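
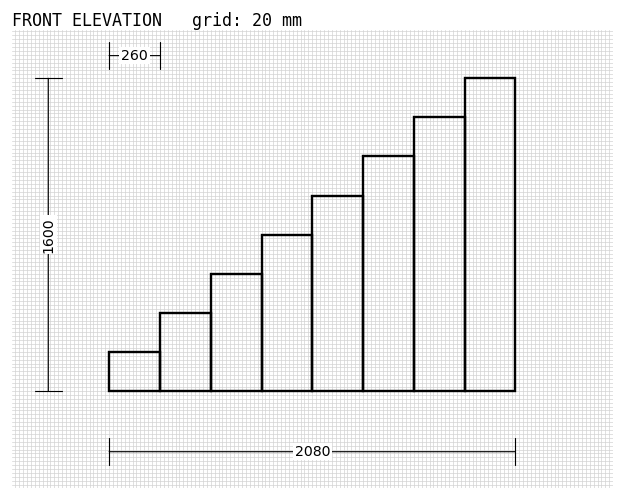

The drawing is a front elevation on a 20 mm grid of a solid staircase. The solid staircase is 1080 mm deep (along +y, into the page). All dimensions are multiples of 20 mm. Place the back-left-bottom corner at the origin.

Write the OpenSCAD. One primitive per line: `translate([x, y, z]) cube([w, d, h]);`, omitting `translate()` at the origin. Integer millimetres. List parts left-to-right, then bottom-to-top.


cube([260, 1080, 200]);
translate([260, 0, 0]) cube([260, 1080, 400]);
translate([520, 0, 0]) cube([260, 1080, 600]);
translate([780, 0, 0]) cube([260, 1080, 800]);
translate([1040, 0, 0]) cube([260, 1080, 1000]);
translate([1300, 0, 0]) cube([260, 1080, 1200]);
translate([1560, 0, 0]) cube([260, 1080, 1400]);
translate([1820, 0, 0]) cube([260, 1080, 1600]);


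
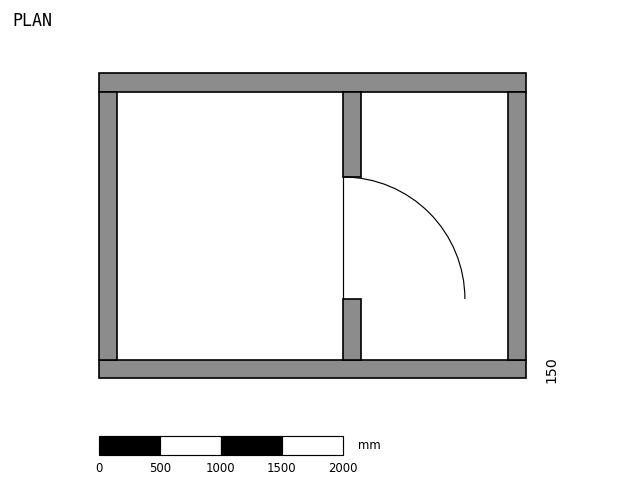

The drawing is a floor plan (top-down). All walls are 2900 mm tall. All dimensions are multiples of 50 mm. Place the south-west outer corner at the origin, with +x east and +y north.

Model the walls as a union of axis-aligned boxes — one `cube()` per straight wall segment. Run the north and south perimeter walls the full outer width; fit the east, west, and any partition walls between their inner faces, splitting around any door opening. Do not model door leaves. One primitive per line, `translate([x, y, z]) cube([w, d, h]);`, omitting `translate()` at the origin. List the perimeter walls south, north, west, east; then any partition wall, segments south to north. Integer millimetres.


cube([3500, 150, 2900]);
translate([0, 2350, 0]) cube([3500, 150, 2900]);
translate([0, 150, 0]) cube([150, 2200, 2900]);
translate([3350, 150, 0]) cube([150, 2200, 2900]);
translate([2000, 150, 0]) cube([150, 500, 2900]);
translate([2000, 1650, 0]) cube([150, 700, 2900]);


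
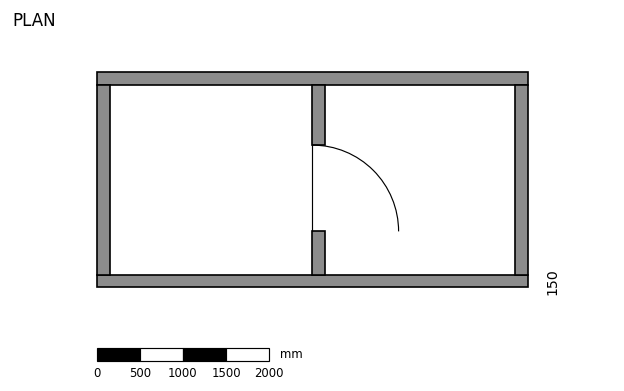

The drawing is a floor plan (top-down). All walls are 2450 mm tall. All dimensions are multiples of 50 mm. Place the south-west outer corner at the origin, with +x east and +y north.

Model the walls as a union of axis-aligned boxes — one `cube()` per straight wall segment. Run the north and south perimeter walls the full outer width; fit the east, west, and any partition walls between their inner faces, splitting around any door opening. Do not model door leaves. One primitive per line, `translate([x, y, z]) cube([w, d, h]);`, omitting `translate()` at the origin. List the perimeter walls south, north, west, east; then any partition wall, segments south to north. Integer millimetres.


cube([5000, 150, 2450]);
translate([0, 2350, 0]) cube([5000, 150, 2450]);
translate([0, 150, 0]) cube([150, 2200, 2450]);
translate([4850, 150, 0]) cube([150, 2200, 2450]);
translate([2500, 150, 0]) cube([150, 500, 2450]);
translate([2500, 1650, 0]) cube([150, 700, 2450]);


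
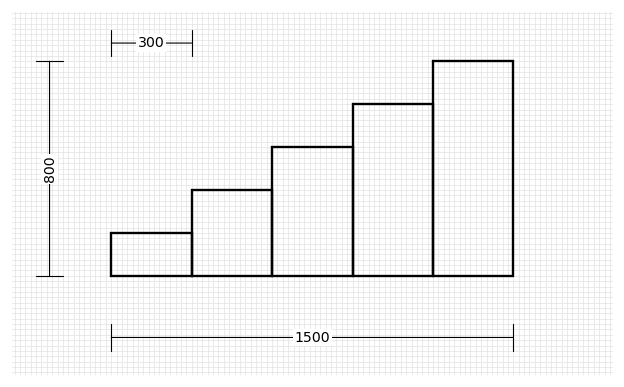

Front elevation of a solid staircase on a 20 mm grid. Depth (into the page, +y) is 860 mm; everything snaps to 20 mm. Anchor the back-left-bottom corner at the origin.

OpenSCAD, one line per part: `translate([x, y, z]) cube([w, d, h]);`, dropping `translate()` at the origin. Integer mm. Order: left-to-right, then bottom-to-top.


cube([300, 860, 160]);
translate([300, 0, 0]) cube([300, 860, 320]);
translate([600, 0, 0]) cube([300, 860, 480]);
translate([900, 0, 0]) cube([300, 860, 640]);
translate([1200, 0, 0]) cube([300, 860, 800]);


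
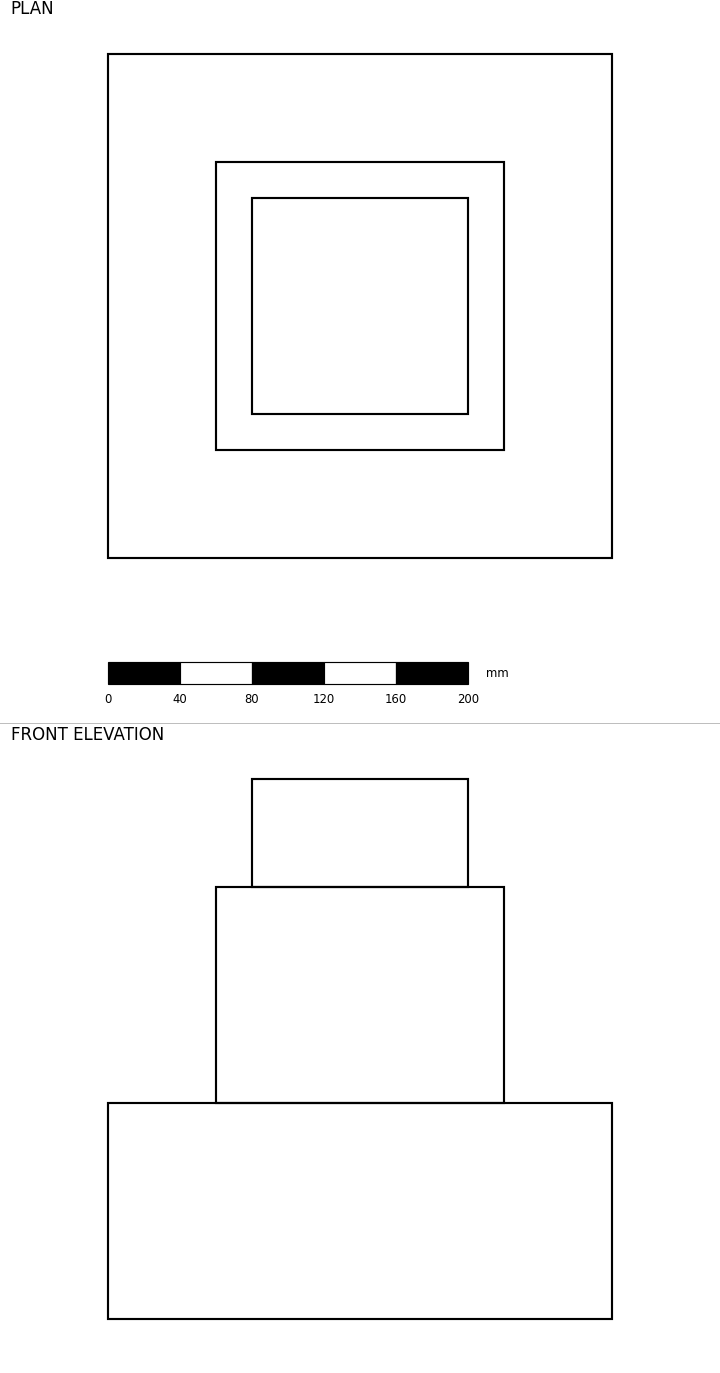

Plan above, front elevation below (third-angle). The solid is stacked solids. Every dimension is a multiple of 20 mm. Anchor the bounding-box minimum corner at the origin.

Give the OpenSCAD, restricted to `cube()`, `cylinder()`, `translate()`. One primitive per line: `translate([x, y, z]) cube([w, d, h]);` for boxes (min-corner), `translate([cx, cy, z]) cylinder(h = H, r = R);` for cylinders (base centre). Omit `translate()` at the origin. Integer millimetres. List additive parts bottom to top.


cube([280, 280, 120]);
translate([60, 60, 120]) cube([160, 160, 120]);
translate([80, 80, 240]) cube([120, 120, 60]);


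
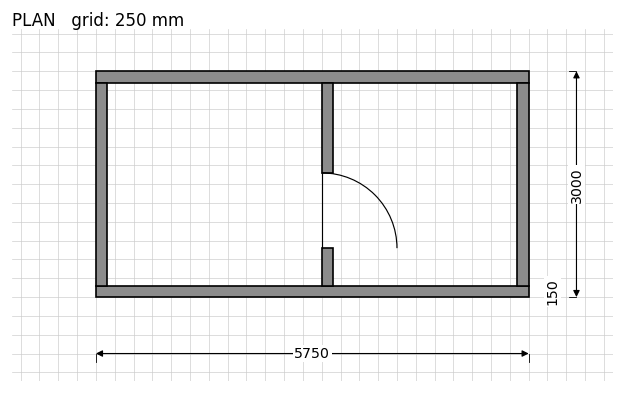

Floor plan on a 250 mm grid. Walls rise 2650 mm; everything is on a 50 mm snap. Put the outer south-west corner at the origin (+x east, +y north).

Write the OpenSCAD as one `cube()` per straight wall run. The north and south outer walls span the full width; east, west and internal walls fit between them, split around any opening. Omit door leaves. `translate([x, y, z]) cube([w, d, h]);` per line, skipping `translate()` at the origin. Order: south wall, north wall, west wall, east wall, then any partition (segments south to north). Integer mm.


cube([5750, 150, 2650]);
translate([0, 2850, 0]) cube([5750, 150, 2650]);
translate([0, 150, 0]) cube([150, 2700, 2650]);
translate([5600, 150, 0]) cube([150, 2700, 2650]);
translate([3000, 150, 0]) cube([150, 500, 2650]);
translate([3000, 1650, 0]) cube([150, 1200, 2650]);


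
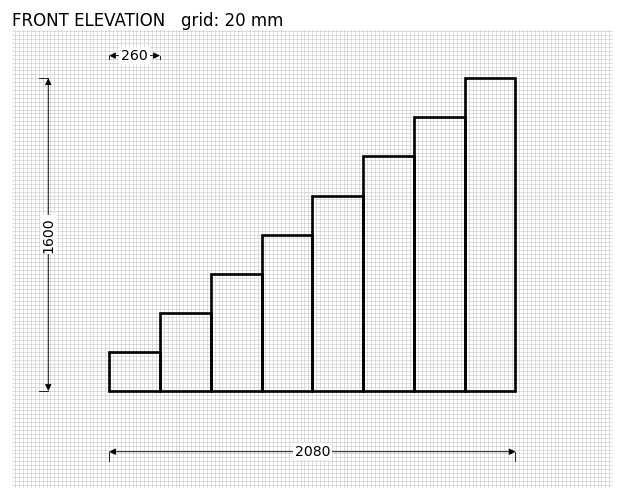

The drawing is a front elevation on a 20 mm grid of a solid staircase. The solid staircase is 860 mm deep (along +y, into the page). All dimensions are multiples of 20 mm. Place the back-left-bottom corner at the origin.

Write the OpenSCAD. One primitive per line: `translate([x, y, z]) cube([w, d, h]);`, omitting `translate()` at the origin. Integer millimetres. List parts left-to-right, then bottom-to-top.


cube([260, 860, 200]);
translate([260, 0, 0]) cube([260, 860, 400]);
translate([520, 0, 0]) cube([260, 860, 600]);
translate([780, 0, 0]) cube([260, 860, 800]);
translate([1040, 0, 0]) cube([260, 860, 1000]);
translate([1300, 0, 0]) cube([260, 860, 1200]);
translate([1560, 0, 0]) cube([260, 860, 1400]);
translate([1820, 0, 0]) cube([260, 860, 1600]);


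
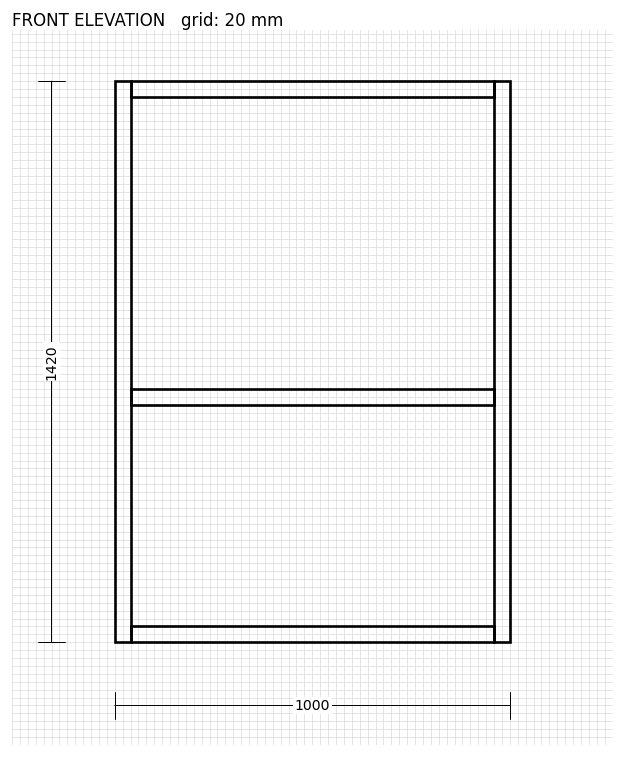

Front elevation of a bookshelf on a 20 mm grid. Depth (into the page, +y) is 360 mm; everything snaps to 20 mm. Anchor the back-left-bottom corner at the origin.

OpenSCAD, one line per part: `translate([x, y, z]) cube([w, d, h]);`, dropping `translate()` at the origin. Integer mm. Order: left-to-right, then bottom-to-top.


cube([40, 360, 1420]);
translate([40, 0, 0]) cube([920, 360, 40]);
translate([40, 0, 600]) cube([920, 360, 40]);
translate([40, 0, 1380]) cube([920, 360, 40]);
translate([960, 0, 0]) cube([40, 360, 1420]);


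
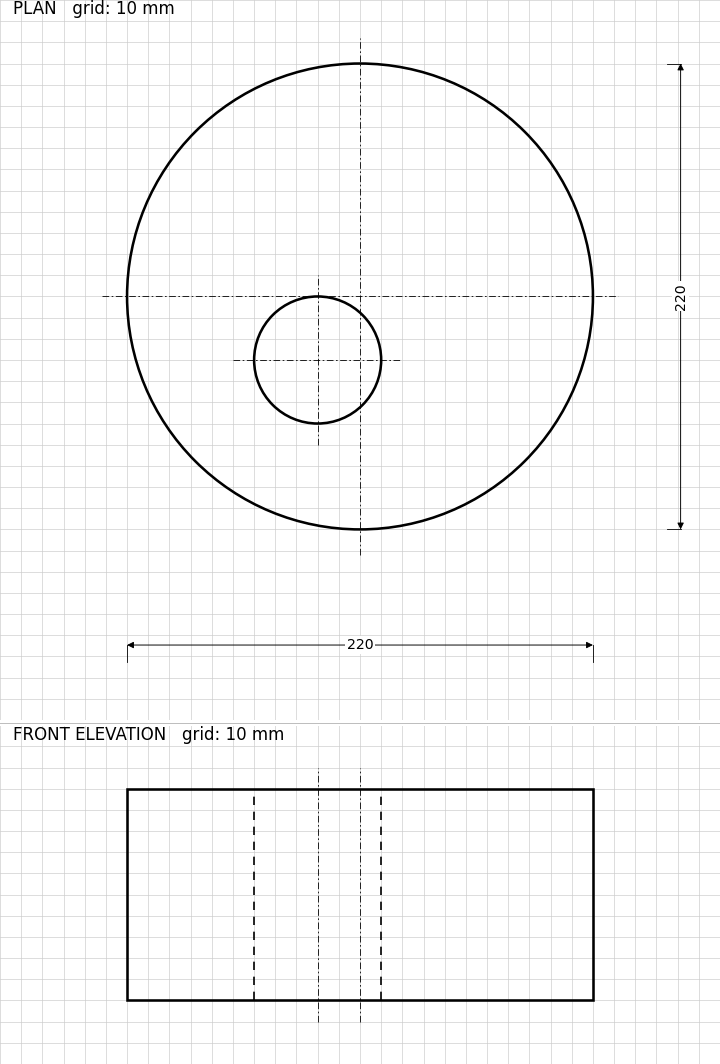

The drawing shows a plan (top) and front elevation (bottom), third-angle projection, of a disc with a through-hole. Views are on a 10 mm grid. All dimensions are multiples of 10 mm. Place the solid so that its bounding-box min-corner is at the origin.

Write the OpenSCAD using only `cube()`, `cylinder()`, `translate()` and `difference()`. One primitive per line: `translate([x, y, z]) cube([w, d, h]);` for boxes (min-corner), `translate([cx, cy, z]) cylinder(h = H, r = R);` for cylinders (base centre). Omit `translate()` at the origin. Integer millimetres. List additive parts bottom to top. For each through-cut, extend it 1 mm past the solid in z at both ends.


difference() {
  translate([110, 110, 0]) cylinder(h = 100, r = 110);
  translate([90, 80, -1]) cylinder(h = 102, r = 30);
}


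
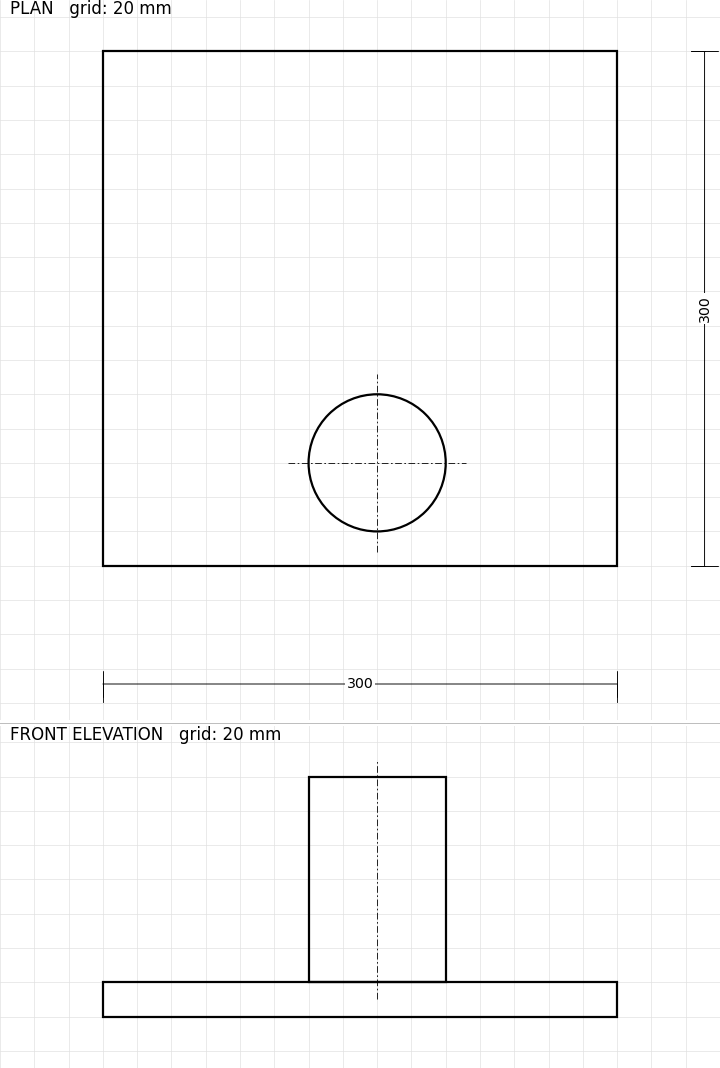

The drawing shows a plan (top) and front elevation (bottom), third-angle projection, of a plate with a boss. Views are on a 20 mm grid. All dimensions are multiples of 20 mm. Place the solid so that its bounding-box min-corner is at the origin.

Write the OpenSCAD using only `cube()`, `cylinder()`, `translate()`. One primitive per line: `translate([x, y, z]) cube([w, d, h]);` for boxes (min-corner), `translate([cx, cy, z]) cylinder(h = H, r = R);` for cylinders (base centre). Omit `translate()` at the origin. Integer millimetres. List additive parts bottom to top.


cube([300, 300, 20]);
translate([160, 60, 20]) cylinder(h = 120, r = 40);


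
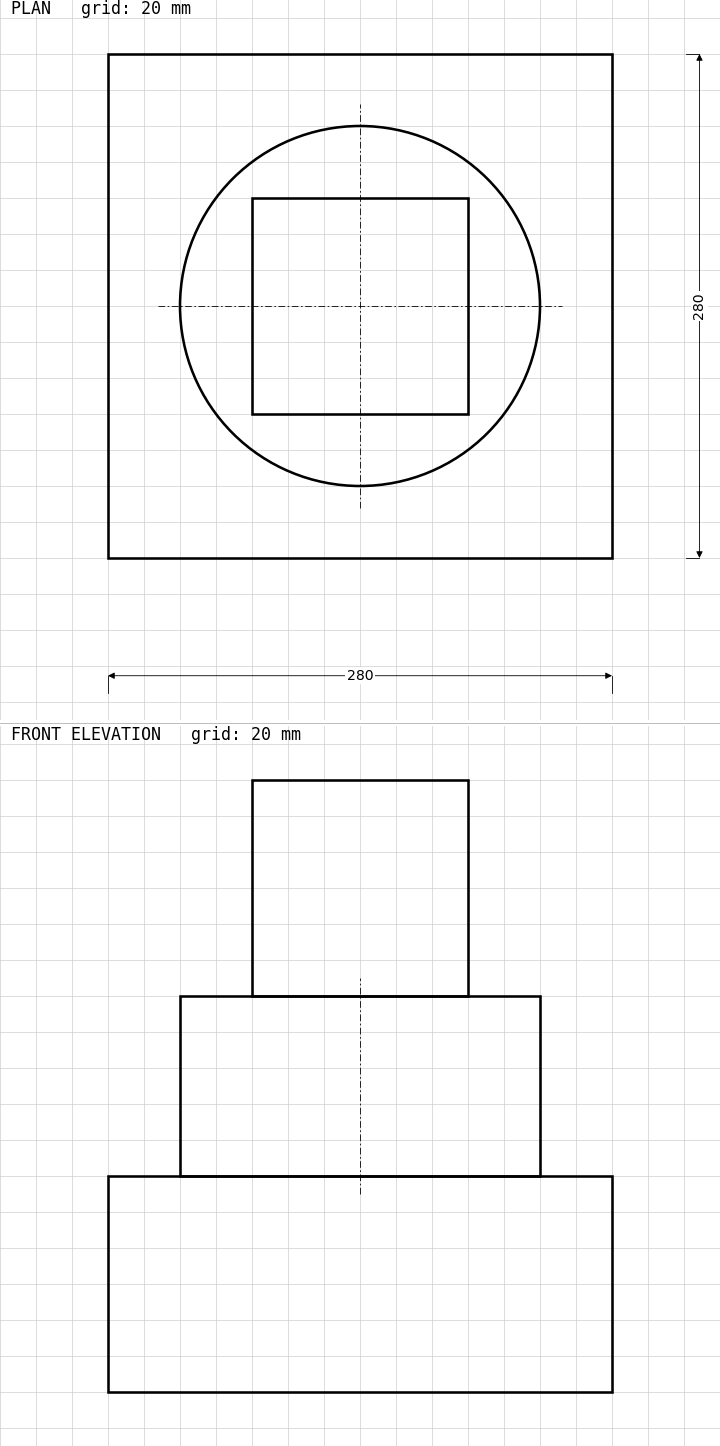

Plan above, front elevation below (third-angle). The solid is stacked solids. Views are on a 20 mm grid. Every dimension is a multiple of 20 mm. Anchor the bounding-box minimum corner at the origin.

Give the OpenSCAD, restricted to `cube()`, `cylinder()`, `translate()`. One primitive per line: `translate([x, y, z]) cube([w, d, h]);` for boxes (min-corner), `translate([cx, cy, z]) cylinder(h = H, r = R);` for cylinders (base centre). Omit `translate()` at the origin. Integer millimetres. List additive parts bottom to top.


cube([280, 280, 120]);
translate([140, 140, 120]) cylinder(h = 100, r = 100);
translate([80, 80, 220]) cube([120, 120, 120]);


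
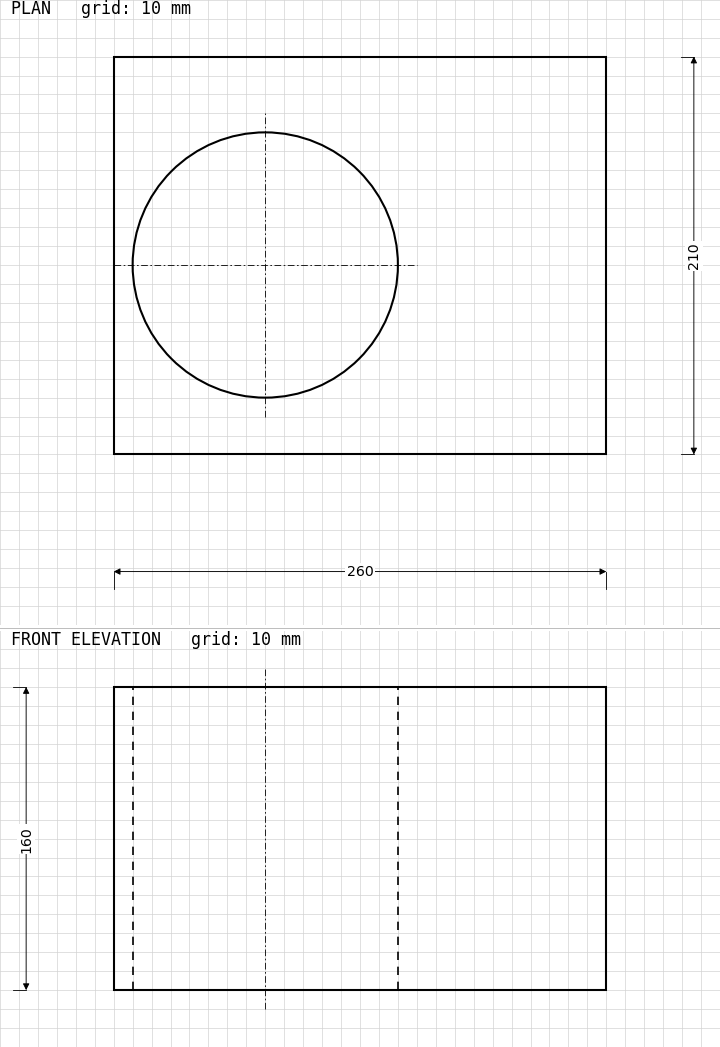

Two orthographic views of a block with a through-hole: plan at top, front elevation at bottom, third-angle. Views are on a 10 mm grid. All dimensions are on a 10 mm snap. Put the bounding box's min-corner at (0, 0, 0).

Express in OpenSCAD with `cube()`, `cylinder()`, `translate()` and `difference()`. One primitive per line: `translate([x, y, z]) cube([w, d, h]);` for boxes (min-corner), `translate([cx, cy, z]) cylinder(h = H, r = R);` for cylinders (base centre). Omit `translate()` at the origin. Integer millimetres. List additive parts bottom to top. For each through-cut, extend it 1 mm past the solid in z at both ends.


difference() {
  cube([260, 210, 160]);
  translate([80, 100, -1]) cylinder(h = 162, r = 70);
}


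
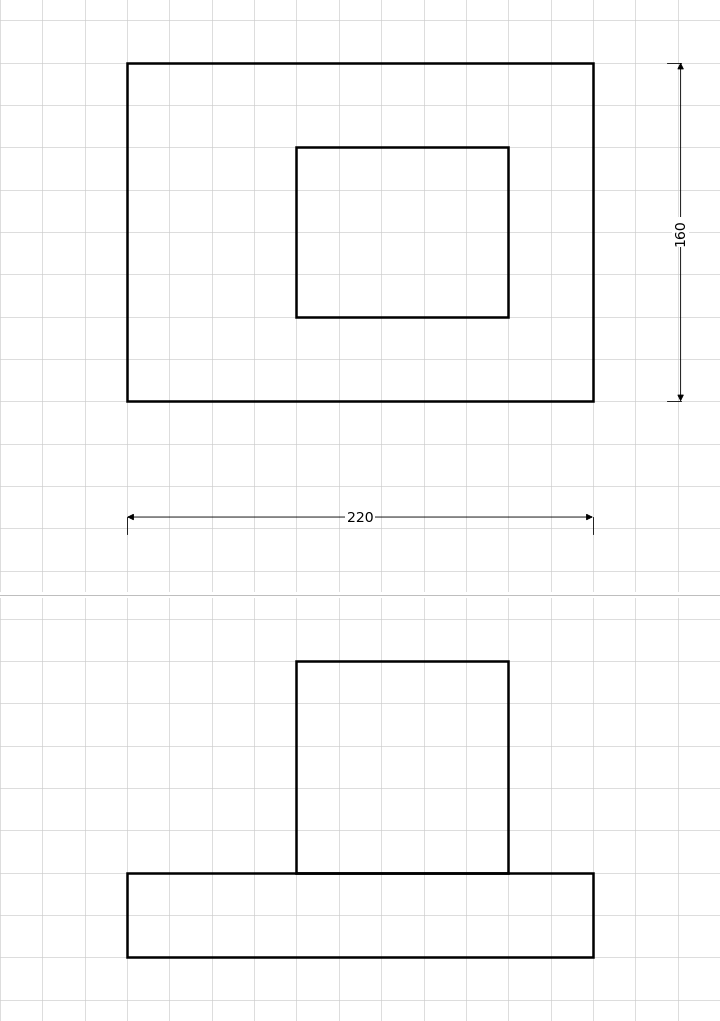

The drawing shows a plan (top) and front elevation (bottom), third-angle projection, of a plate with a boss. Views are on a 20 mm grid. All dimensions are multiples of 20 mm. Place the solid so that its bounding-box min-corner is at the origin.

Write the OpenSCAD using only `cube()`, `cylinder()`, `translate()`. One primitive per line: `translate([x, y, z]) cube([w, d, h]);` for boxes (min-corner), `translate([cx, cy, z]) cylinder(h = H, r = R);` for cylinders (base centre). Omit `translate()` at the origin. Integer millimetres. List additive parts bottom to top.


cube([220, 160, 40]);
translate([80, 40, 40]) cube([100, 80, 100]);


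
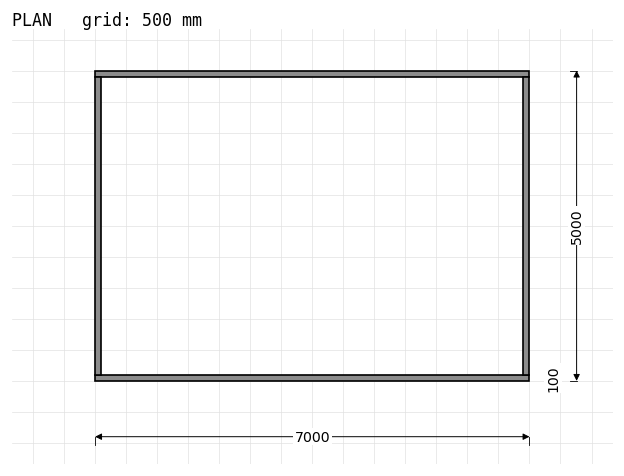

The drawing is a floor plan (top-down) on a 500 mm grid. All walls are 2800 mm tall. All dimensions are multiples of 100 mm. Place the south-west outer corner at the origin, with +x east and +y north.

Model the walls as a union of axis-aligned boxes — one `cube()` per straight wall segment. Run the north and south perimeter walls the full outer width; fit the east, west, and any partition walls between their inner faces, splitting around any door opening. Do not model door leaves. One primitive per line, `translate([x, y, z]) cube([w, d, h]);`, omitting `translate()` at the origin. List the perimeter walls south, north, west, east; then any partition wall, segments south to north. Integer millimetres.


cube([7000, 100, 2800]);
translate([0, 4900, 0]) cube([7000, 100, 2800]);
translate([0, 100, 0]) cube([100, 4800, 2800]);
translate([6900, 100, 0]) cube([100, 4800, 2800]);


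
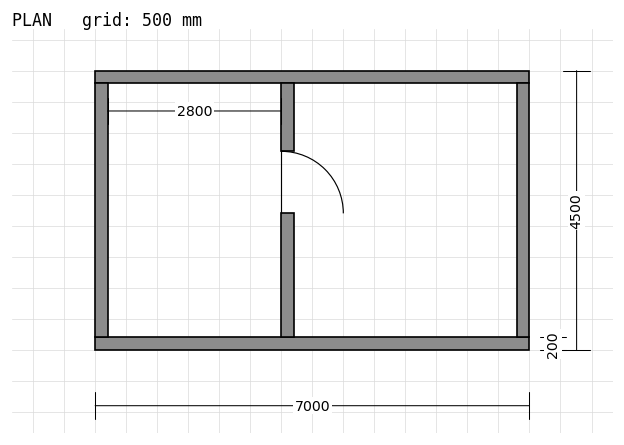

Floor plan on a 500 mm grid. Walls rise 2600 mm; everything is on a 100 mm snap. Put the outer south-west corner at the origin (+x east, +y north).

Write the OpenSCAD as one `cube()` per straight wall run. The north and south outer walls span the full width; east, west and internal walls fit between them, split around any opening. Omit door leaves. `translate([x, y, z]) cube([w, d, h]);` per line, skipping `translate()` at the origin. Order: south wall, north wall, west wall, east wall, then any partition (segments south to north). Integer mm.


cube([7000, 200, 2600]);
translate([0, 4300, 0]) cube([7000, 200, 2600]);
translate([0, 200, 0]) cube([200, 4100, 2600]);
translate([6800, 200, 0]) cube([200, 4100, 2600]);
translate([3000, 200, 0]) cube([200, 2000, 2600]);
translate([3000, 3200, 0]) cube([200, 1100, 2600]);


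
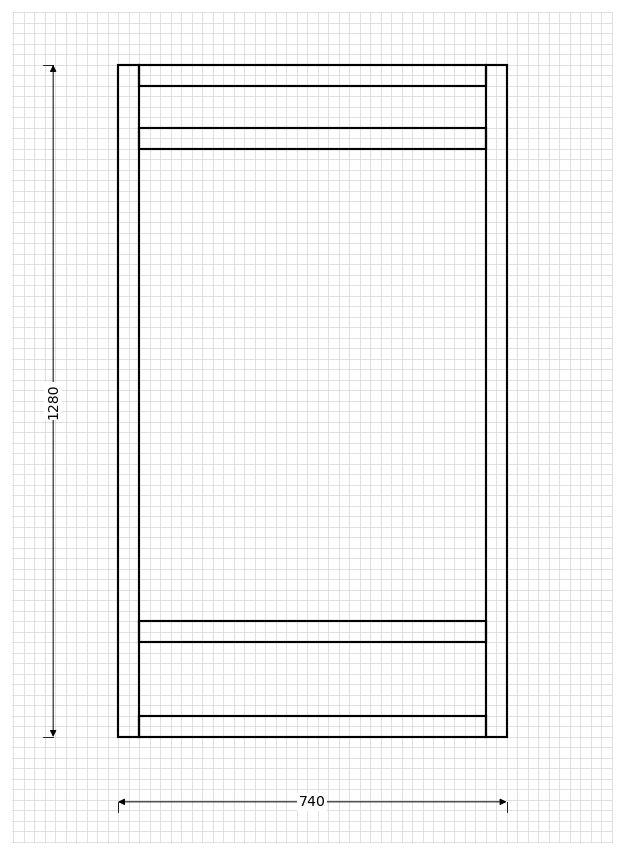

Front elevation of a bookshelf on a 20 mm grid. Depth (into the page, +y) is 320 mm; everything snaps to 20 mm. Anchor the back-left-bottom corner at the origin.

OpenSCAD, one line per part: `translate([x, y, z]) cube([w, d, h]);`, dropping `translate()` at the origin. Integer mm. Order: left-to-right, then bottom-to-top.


cube([40, 320, 1280]);
translate([40, 0, 0]) cube([660, 320, 40]);
translate([40, 0, 180]) cube([660, 320, 40]);
translate([40, 0, 1120]) cube([660, 320, 40]);
translate([40, 0, 1240]) cube([660, 320, 40]);
translate([700, 0, 0]) cube([40, 320, 1280]);


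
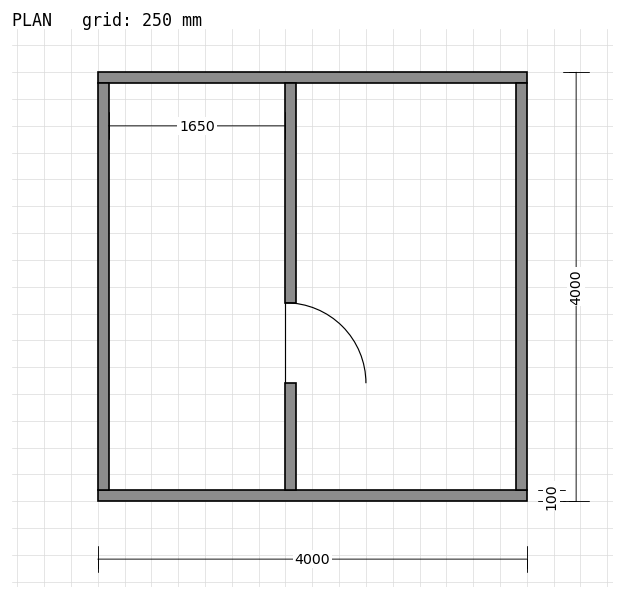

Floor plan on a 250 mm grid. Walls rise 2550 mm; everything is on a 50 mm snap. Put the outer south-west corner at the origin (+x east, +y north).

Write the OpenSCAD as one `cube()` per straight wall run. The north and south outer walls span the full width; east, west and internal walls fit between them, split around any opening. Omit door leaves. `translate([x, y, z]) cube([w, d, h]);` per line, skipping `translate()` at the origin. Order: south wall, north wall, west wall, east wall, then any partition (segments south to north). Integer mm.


cube([4000, 100, 2550]);
translate([0, 3900, 0]) cube([4000, 100, 2550]);
translate([0, 100, 0]) cube([100, 3800, 2550]);
translate([3900, 100, 0]) cube([100, 3800, 2550]);
translate([1750, 100, 0]) cube([100, 1000, 2550]);
translate([1750, 1850, 0]) cube([100, 2050, 2550]);


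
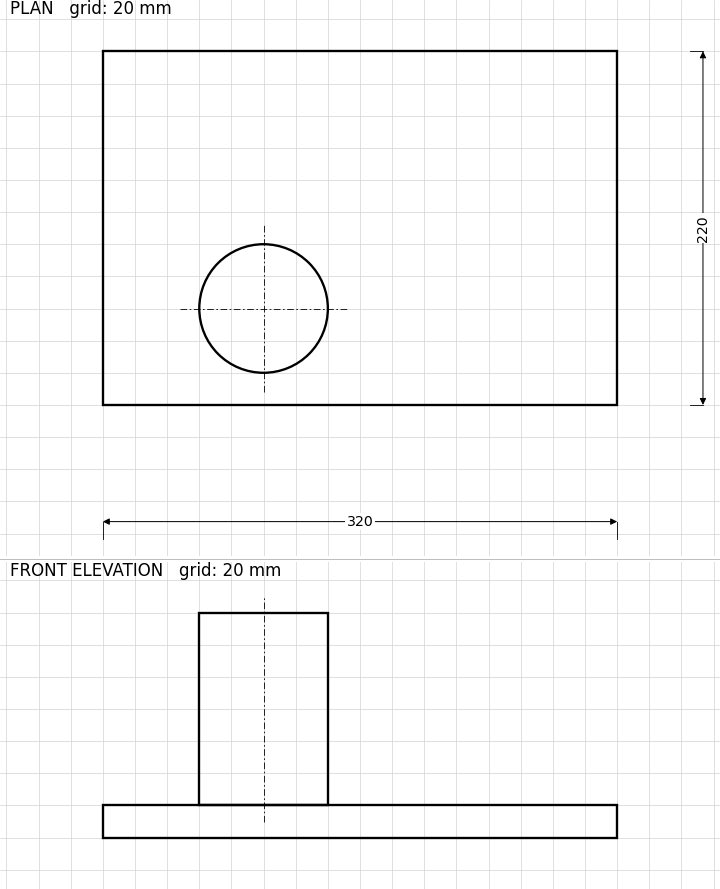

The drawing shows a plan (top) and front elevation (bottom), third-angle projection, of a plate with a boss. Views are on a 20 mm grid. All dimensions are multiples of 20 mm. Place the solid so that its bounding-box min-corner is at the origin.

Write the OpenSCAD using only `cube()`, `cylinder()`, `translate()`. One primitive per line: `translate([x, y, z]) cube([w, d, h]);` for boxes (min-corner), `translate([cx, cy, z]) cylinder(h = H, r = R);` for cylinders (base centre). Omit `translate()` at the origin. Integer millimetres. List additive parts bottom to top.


cube([320, 220, 20]);
translate([100, 60, 20]) cylinder(h = 120, r = 40);


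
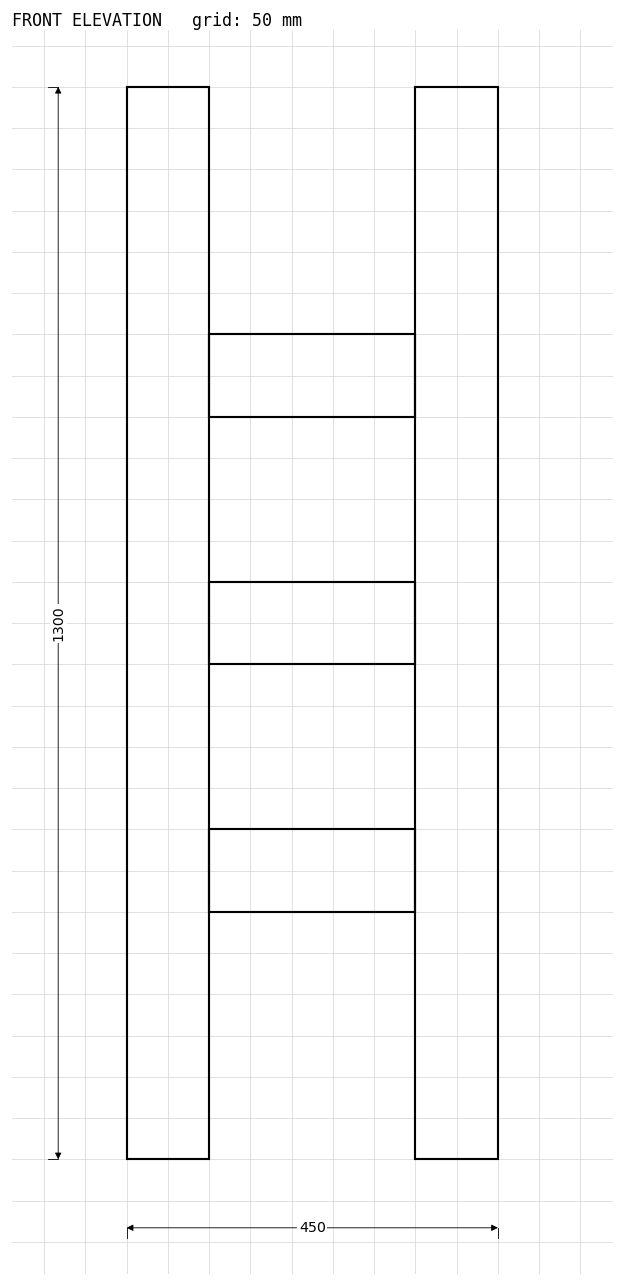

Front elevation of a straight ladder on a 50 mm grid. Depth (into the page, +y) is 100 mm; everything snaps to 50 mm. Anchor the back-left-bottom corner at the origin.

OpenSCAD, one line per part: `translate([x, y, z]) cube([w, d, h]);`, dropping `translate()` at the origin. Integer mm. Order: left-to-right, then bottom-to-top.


cube([100, 100, 1300]);
translate([100, 0, 300]) cube([250, 100, 100]);
translate([100, 0, 600]) cube([250, 100, 100]);
translate([100, 0, 900]) cube([250, 100, 100]);
translate([350, 0, 0]) cube([100, 100, 1300]);


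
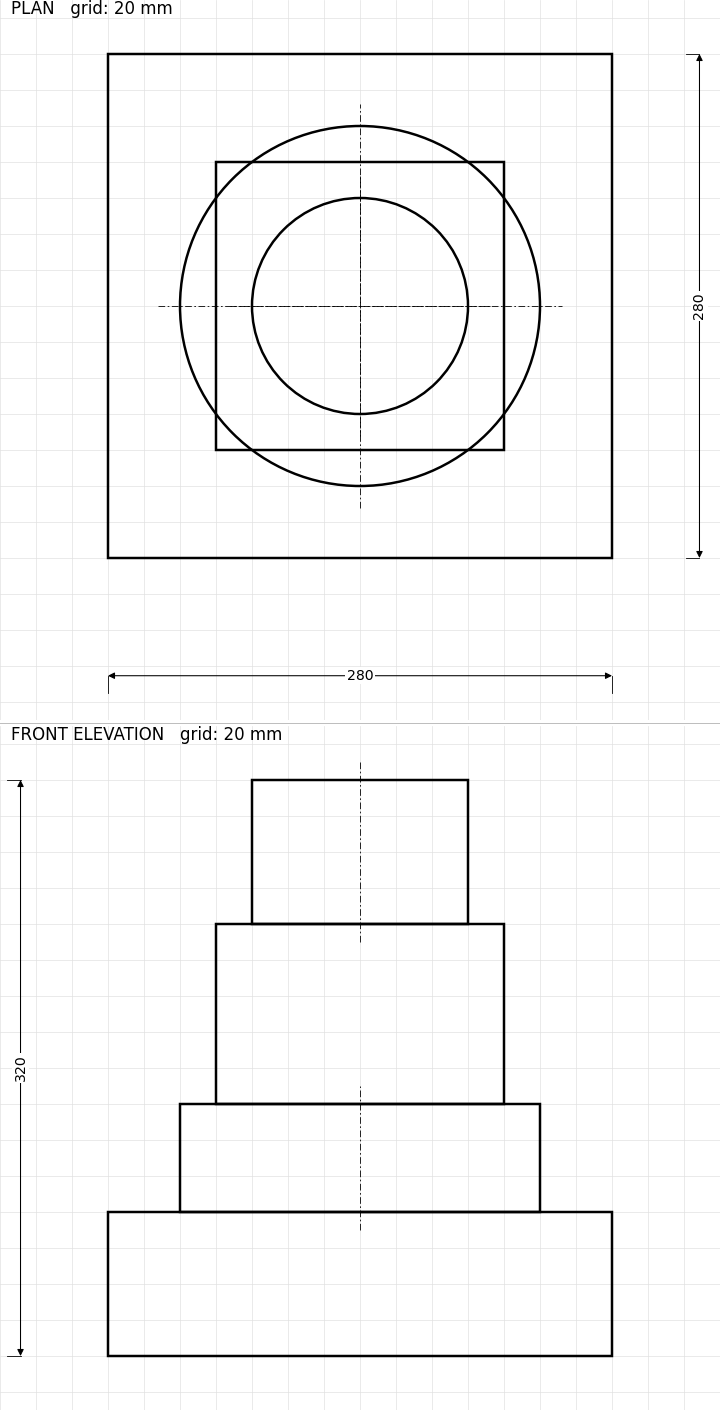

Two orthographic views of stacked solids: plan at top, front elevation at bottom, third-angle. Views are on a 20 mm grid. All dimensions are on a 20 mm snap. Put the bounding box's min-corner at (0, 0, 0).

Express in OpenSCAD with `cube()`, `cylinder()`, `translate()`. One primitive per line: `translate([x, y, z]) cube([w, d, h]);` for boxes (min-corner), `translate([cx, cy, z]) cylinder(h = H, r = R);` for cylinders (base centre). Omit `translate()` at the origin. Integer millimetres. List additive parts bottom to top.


cube([280, 280, 80]);
translate([140, 140, 80]) cylinder(h = 60, r = 100);
translate([60, 60, 140]) cube([160, 160, 100]);
translate([140, 140, 240]) cylinder(h = 80, r = 60);


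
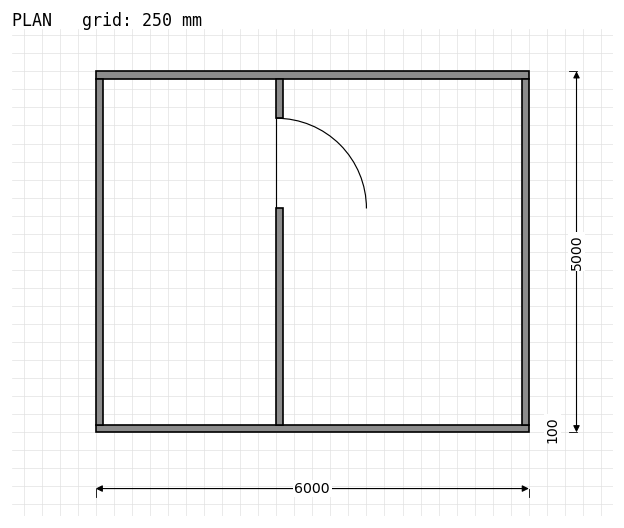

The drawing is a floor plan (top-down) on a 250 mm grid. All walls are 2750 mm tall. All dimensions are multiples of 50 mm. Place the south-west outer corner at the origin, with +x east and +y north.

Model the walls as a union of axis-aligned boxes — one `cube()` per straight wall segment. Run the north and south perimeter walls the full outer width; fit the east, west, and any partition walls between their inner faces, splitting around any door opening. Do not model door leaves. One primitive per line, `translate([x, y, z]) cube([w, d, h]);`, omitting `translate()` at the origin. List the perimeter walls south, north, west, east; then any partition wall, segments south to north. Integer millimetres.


cube([6000, 100, 2750]);
translate([0, 4900, 0]) cube([6000, 100, 2750]);
translate([0, 100, 0]) cube([100, 4800, 2750]);
translate([5900, 100, 0]) cube([100, 4800, 2750]);
translate([2500, 100, 0]) cube([100, 3000, 2750]);
translate([2500, 4350, 0]) cube([100, 550, 2750]);


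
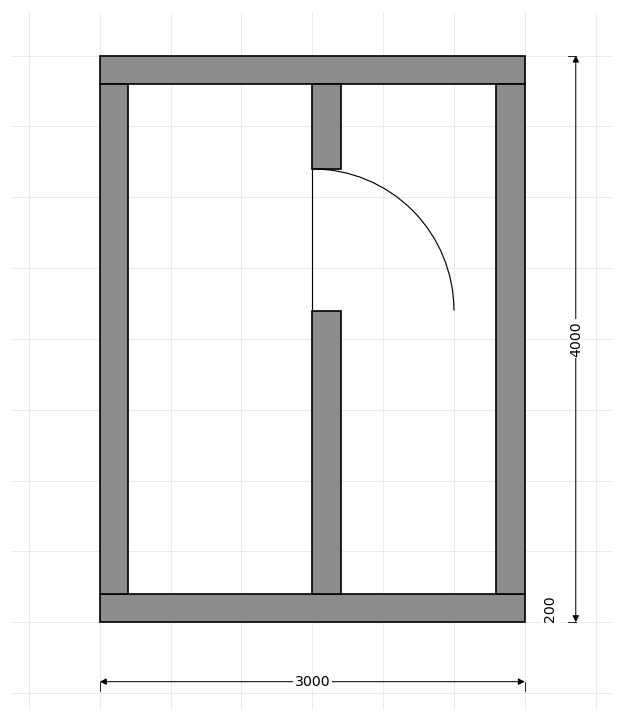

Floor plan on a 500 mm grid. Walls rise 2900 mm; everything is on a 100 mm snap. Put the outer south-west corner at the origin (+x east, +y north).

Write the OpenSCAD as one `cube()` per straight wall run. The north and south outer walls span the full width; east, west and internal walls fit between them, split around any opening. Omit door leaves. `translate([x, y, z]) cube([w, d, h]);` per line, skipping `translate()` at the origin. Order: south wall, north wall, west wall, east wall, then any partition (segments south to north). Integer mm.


cube([3000, 200, 2900]);
translate([0, 3800, 0]) cube([3000, 200, 2900]);
translate([0, 200, 0]) cube([200, 3600, 2900]);
translate([2800, 200, 0]) cube([200, 3600, 2900]);
translate([1500, 200, 0]) cube([200, 2000, 2900]);
translate([1500, 3200, 0]) cube([200, 600, 2900]);


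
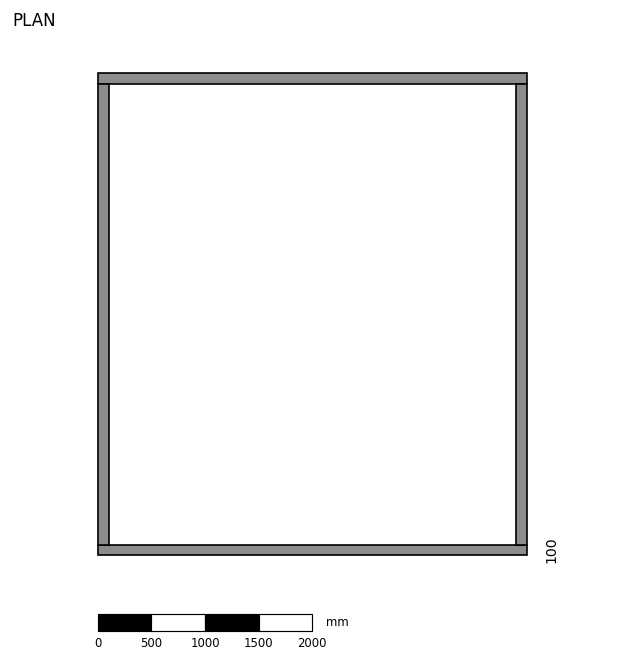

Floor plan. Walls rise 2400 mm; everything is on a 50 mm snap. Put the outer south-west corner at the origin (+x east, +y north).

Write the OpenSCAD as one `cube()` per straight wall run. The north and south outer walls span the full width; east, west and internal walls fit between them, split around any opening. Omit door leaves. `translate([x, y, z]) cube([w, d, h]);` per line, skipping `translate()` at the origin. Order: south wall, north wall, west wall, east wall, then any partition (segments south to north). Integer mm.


cube([4000, 100, 2400]);
translate([0, 4400, 0]) cube([4000, 100, 2400]);
translate([0, 100, 0]) cube([100, 4300, 2400]);
translate([3900, 100, 0]) cube([100, 4300, 2400]);


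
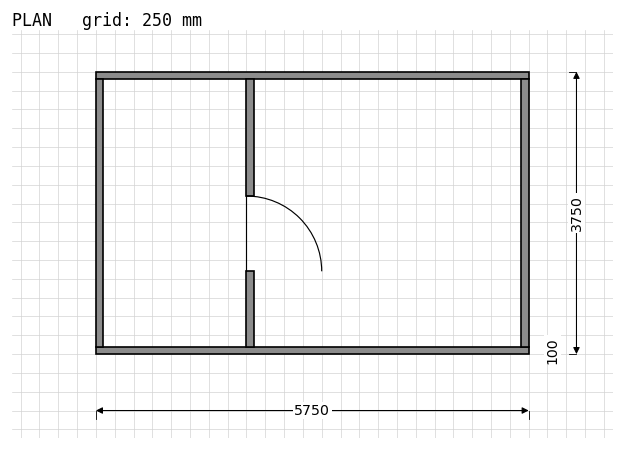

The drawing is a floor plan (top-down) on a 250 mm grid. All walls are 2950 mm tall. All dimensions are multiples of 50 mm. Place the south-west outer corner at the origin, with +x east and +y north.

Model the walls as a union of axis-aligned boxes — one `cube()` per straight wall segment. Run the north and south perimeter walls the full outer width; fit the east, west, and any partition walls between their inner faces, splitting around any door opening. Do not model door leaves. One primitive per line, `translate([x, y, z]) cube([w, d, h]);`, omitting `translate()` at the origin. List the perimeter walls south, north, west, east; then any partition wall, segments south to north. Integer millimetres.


cube([5750, 100, 2950]);
translate([0, 3650, 0]) cube([5750, 100, 2950]);
translate([0, 100, 0]) cube([100, 3550, 2950]);
translate([5650, 100, 0]) cube([100, 3550, 2950]);
translate([2000, 100, 0]) cube([100, 1000, 2950]);
translate([2000, 2100, 0]) cube([100, 1550, 2950]);


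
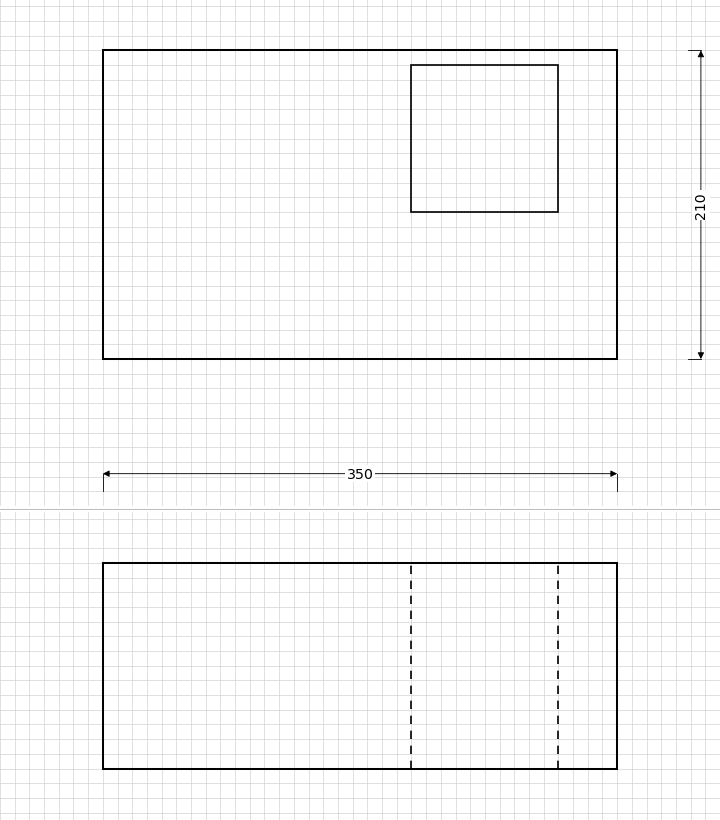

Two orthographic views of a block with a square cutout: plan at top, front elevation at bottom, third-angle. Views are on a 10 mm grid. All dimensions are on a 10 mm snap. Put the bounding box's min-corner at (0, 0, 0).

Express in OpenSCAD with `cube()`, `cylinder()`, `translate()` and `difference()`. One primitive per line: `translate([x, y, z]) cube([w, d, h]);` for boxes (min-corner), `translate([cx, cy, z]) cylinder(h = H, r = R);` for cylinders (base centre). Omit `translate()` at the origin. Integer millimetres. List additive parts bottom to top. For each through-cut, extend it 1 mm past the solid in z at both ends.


difference() {
  cube([350, 210, 140]);
  translate([210, 100, -1]) cube([100, 100, 142]);
}


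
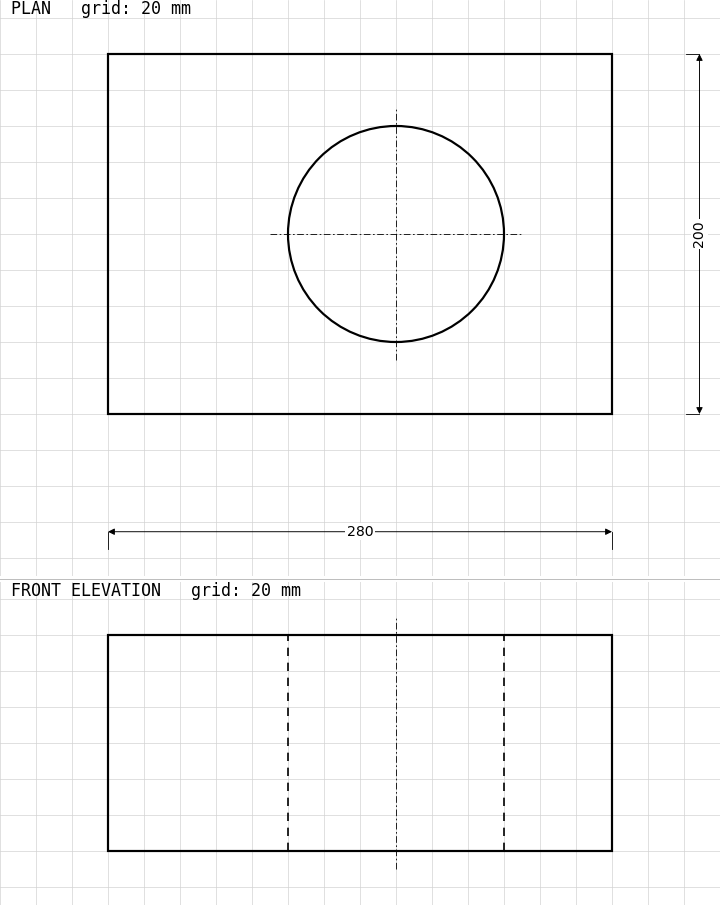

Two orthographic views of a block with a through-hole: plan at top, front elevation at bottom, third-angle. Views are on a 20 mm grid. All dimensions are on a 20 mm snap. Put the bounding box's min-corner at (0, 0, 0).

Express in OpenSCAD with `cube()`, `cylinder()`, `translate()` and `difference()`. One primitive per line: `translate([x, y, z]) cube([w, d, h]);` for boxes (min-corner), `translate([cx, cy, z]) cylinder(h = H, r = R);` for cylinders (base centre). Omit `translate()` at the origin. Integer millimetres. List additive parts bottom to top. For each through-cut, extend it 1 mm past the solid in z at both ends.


difference() {
  cube([280, 200, 120]);
  translate([160, 100, -1]) cylinder(h = 122, r = 60);
}


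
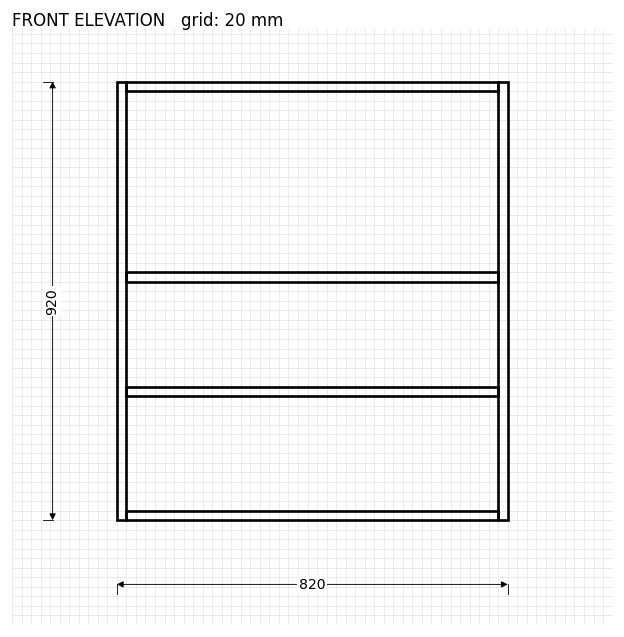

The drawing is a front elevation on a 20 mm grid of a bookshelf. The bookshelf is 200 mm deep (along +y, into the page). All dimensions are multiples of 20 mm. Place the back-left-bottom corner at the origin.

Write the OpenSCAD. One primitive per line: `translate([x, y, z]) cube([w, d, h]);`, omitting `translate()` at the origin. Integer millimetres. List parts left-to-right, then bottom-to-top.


cube([20, 200, 920]);
translate([20, 0, 0]) cube([780, 200, 20]);
translate([20, 0, 260]) cube([780, 200, 20]);
translate([20, 0, 500]) cube([780, 200, 20]);
translate([20, 0, 900]) cube([780, 200, 20]);
translate([800, 0, 0]) cube([20, 200, 920]);


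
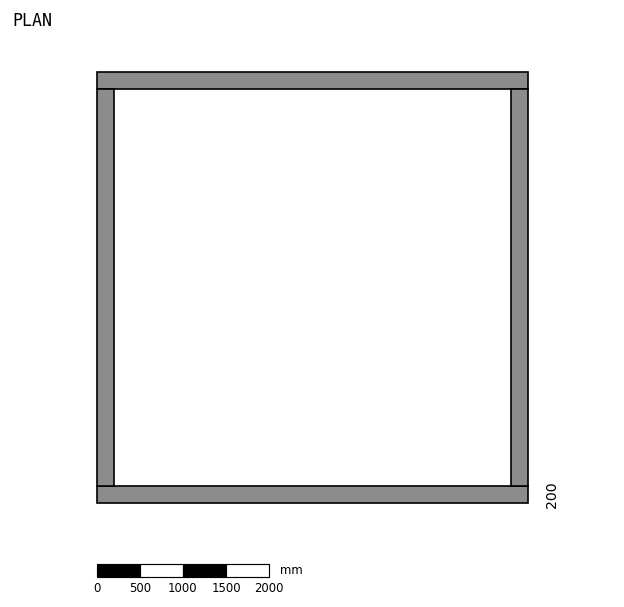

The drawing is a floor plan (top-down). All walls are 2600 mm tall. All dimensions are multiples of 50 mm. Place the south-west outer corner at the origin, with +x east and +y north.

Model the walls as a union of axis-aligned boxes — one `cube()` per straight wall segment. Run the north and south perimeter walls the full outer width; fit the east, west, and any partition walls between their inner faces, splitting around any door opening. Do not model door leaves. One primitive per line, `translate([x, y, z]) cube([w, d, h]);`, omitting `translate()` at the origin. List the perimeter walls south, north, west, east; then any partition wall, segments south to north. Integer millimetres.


cube([5000, 200, 2600]);
translate([0, 4800, 0]) cube([5000, 200, 2600]);
translate([0, 200, 0]) cube([200, 4600, 2600]);
translate([4800, 200, 0]) cube([200, 4600, 2600]);


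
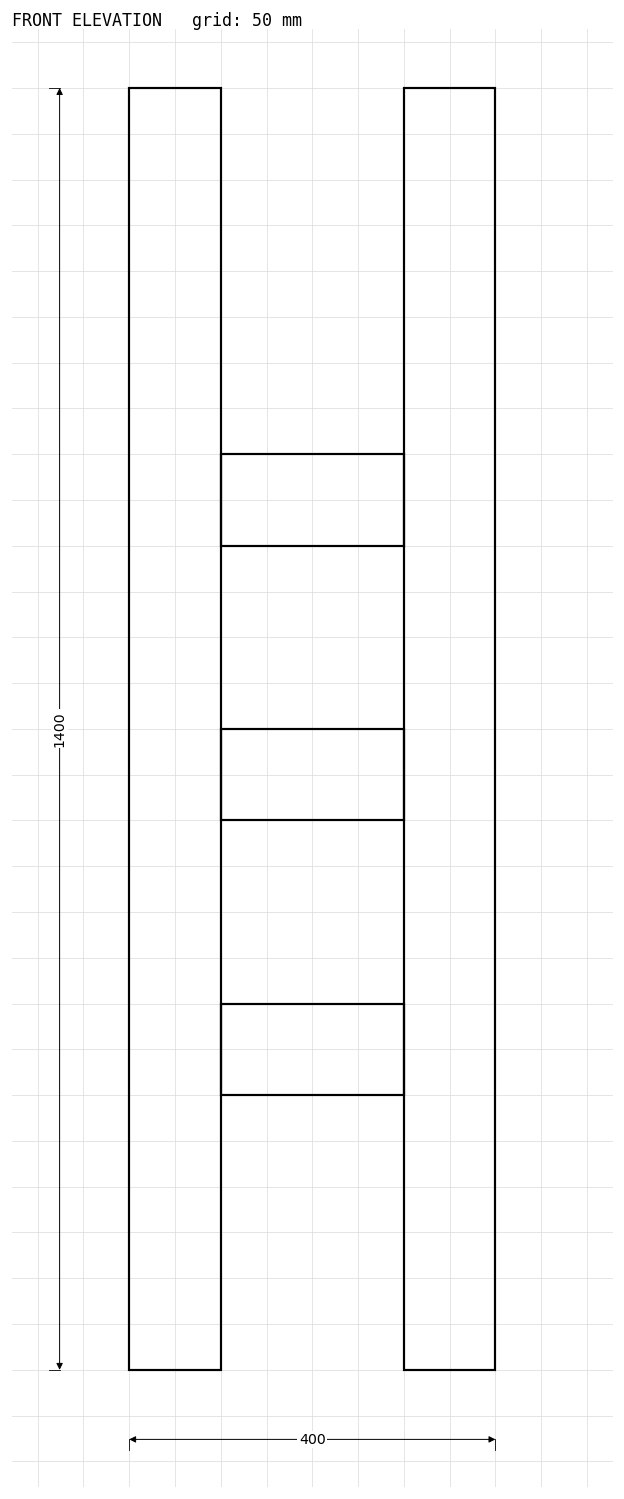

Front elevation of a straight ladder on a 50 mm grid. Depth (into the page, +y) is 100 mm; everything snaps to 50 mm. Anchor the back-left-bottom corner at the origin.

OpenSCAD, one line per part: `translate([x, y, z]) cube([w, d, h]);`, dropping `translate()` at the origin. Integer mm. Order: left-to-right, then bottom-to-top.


cube([100, 100, 1400]);
translate([100, 0, 300]) cube([200, 100, 100]);
translate([100, 0, 600]) cube([200, 100, 100]);
translate([100, 0, 900]) cube([200, 100, 100]);
translate([300, 0, 0]) cube([100, 100, 1400]);


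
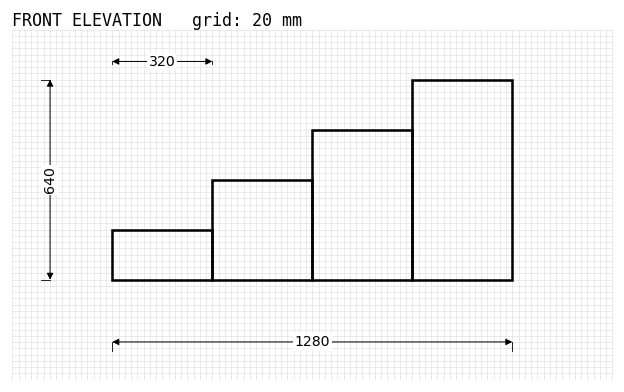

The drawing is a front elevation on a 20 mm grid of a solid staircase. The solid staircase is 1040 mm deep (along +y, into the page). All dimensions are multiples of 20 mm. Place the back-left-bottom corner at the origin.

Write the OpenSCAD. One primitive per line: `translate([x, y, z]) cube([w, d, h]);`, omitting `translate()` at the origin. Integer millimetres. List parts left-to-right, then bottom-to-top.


cube([320, 1040, 160]);
translate([320, 0, 0]) cube([320, 1040, 320]);
translate([640, 0, 0]) cube([320, 1040, 480]);
translate([960, 0, 0]) cube([320, 1040, 640]);


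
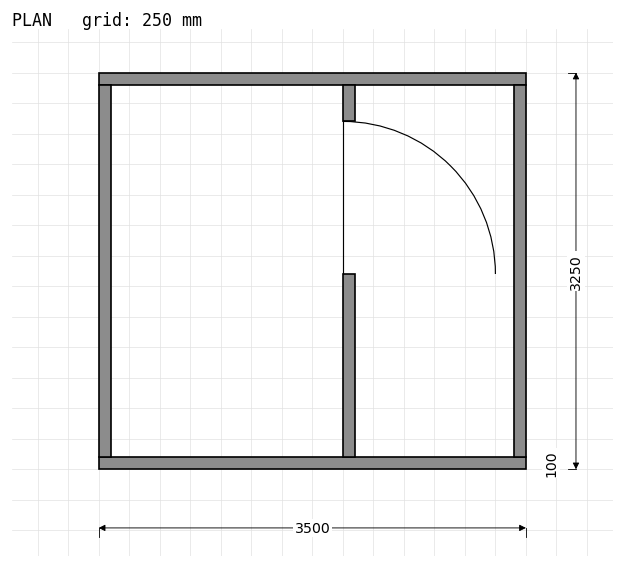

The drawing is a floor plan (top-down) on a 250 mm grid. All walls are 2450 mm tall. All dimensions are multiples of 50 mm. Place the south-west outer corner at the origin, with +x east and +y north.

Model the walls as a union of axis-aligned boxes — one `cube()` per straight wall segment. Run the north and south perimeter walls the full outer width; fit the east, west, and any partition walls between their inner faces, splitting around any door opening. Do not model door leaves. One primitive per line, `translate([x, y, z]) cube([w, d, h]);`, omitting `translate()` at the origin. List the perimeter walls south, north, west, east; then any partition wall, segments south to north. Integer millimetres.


cube([3500, 100, 2450]);
translate([0, 3150, 0]) cube([3500, 100, 2450]);
translate([0, 100, 0]) cube([100, 3050, 2450]);
translate([3400, 100, 0]) cube([100, 3050, 2450]);
translate([2000, 100, 0]) cube([100, 1500, 2450]);
translate([2000, 2850, 0]) cube([100, 300, 2450]);


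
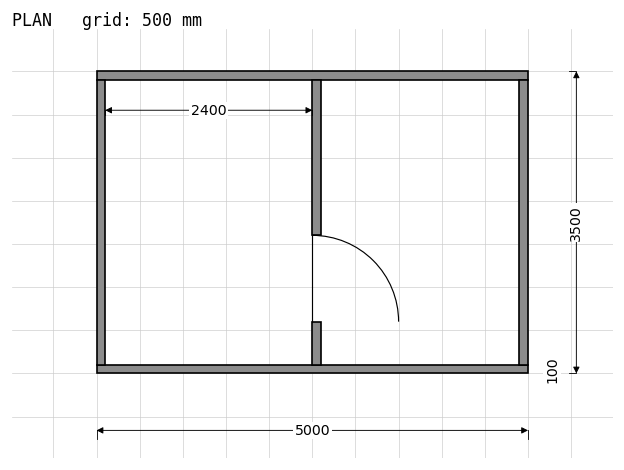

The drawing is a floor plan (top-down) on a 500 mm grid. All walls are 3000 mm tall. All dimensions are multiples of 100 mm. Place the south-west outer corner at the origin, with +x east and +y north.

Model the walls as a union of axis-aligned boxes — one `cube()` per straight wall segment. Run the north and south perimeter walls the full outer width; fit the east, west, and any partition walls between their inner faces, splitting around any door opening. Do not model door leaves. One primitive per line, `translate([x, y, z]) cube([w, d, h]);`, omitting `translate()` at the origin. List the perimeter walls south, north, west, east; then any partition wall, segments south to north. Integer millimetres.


cube([5000, 100, 3000]);
translate([0, 3400, 0]) cube([5000, 100, 3000]);
translate([0, 100, 0]) cube([100, 3300, 3000]);
translate([4900, 100, 0]) cube([100, 3300, 3000]);
translate([2500, 100, 0]) cube([100, 500, 3000]);
translate([2500, 1600, 0]) cube([100, 1800, 3000]);


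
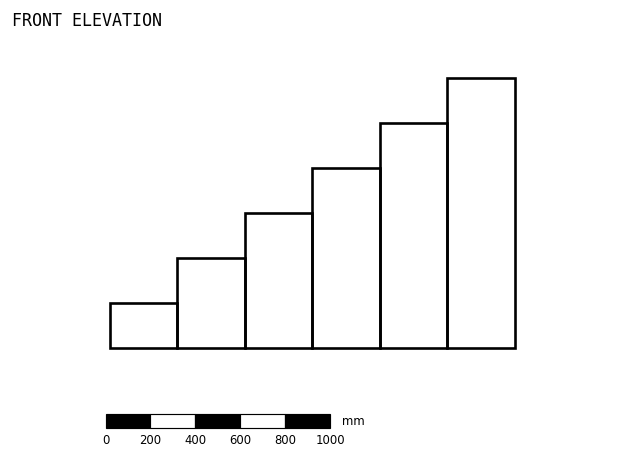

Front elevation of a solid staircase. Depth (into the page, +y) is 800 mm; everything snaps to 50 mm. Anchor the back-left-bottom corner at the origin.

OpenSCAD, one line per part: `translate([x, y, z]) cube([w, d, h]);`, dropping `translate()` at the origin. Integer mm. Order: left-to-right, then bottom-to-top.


cube([300, 800, 200]);
translate([300, 0, 0]) cube([300, 800, 400]);
translate([600, 0, 0]) cube([300, 800, 600]);
translate([900, 0, 0]) cube([300, 800, 800]);
translate([1200, 0, 0]) cube([300, 800, 1000]);
translate([1500, 0, 0]) cube([300, 800, 1200]);


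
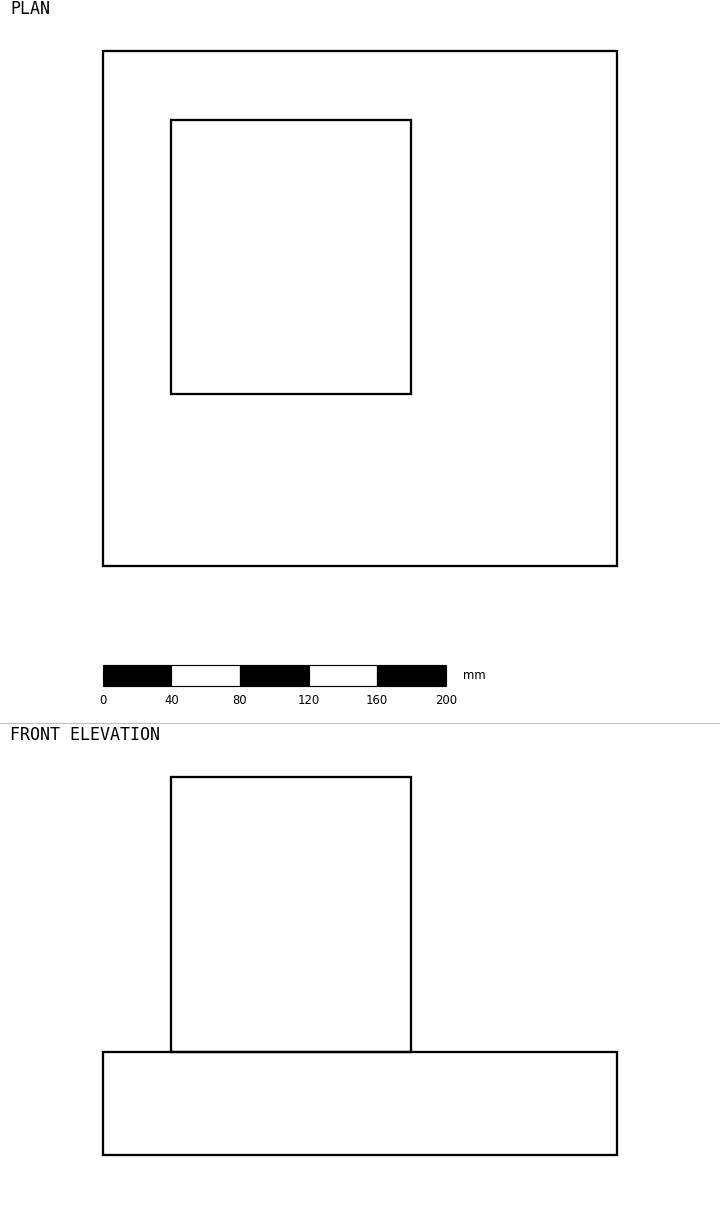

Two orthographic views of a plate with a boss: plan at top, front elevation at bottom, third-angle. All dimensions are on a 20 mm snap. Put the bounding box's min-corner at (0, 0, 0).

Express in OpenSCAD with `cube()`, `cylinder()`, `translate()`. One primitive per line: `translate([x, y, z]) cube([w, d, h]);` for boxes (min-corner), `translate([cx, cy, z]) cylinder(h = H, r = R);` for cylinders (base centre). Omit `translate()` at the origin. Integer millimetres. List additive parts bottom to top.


cube([300, 300, 60]);
translate([40, 100, 60]) cube([140, 160, 160]);


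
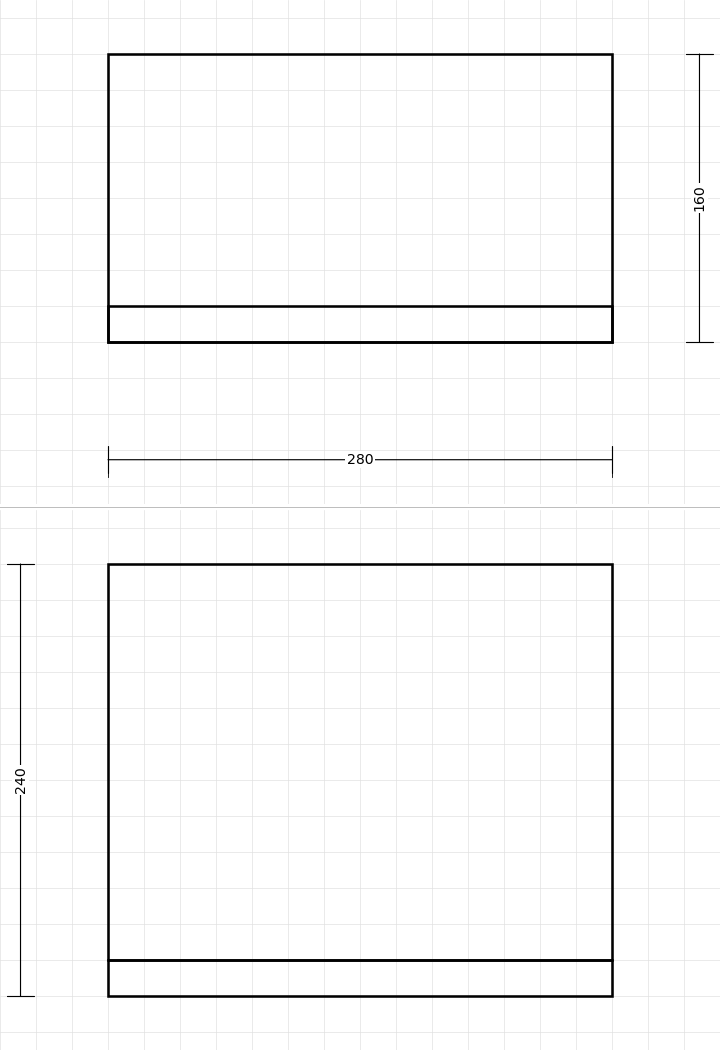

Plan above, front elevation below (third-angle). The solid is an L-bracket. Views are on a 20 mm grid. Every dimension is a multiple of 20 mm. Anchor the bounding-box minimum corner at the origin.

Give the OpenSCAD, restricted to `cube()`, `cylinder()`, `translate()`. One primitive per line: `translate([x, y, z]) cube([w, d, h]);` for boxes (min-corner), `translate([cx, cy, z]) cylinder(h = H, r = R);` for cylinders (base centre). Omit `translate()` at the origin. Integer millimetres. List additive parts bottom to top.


cube([280, 160, 20]);
translate([0, 0, 20]) cube([280, 20, 220]);


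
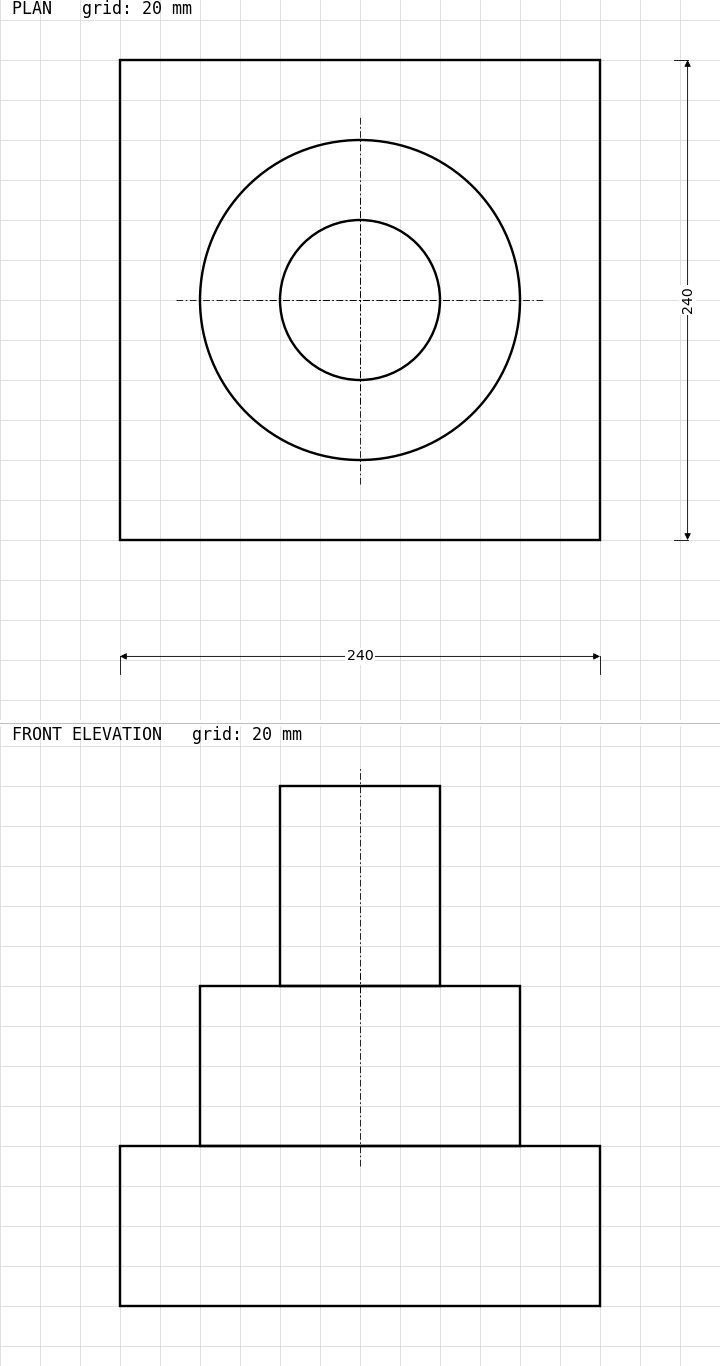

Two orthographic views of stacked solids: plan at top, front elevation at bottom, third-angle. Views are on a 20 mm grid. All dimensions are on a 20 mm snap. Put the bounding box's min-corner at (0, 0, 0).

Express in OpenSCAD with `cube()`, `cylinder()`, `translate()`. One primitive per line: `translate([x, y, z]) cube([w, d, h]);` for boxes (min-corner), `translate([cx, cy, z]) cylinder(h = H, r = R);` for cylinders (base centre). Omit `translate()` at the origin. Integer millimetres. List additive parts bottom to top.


cube([240, 240, 80]);
translate([120, 120, 80]) cylinder(h = 80, r = 80);
translate([120, 120, 160]) cylinder(h = 100, r = 40);


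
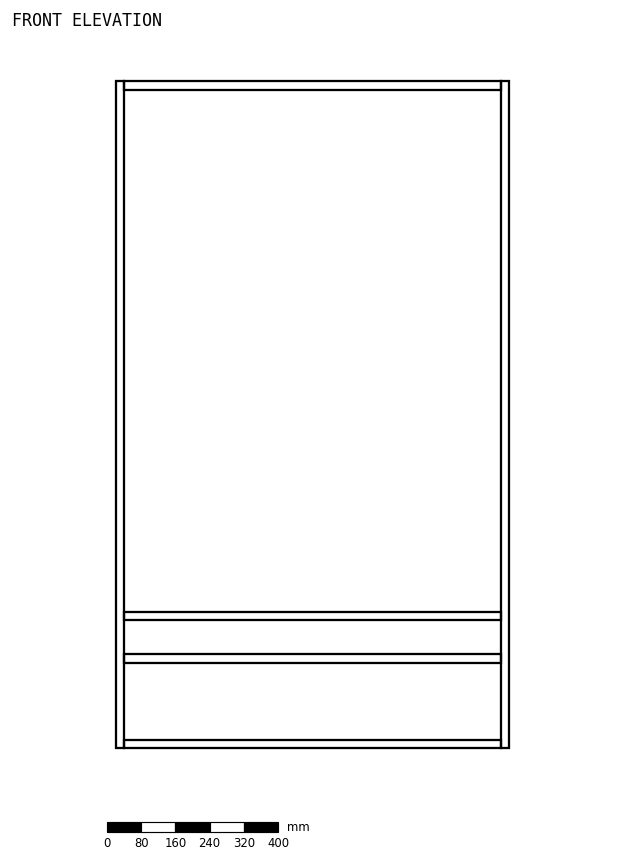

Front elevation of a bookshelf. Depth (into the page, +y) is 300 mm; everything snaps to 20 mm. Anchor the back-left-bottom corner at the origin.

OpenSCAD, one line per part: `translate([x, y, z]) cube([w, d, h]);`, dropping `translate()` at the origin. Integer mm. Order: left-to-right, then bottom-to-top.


cube([20, 300, 1560]);
translate([20, 0, 0]) cube([880, 300, 20]);
translate([20, 0, 200]) cube([880, 300, 20]);
translate([20, 0, 300]) cube([880, 300, 20]);
translate([20, 0, 1540]) cube([880, 300, 20]);
translate([900, 0, 0]) cube([20, 300, 1560]);


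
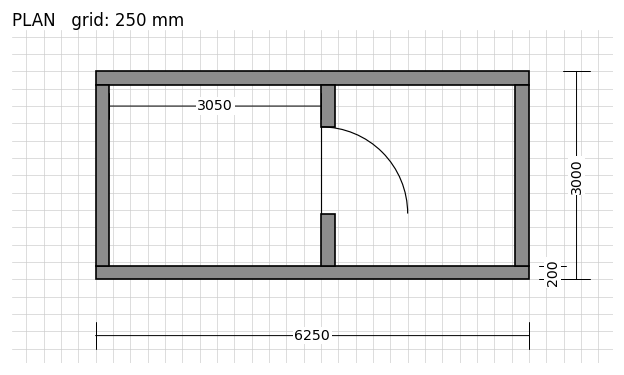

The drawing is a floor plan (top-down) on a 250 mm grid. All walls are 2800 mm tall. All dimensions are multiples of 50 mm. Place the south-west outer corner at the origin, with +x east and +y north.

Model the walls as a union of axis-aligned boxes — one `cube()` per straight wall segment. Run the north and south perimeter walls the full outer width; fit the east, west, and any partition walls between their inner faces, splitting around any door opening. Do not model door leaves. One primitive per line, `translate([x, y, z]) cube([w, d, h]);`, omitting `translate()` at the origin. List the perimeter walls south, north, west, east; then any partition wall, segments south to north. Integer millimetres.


cube([6250, 200, 2800]);
translate([0, 2800, 0]) cube([6250, 200, 2800]);
translate([0, 200, 0]) cube([200, 2600, 2800]);
translate([6050, 200, 0]) cube([200, 2600, 2800]);
translate([3250, 200, 0]) cube([200, 750, 2800]);
translate([3250, 2200, 0]) cube([200, 600, 2800]);


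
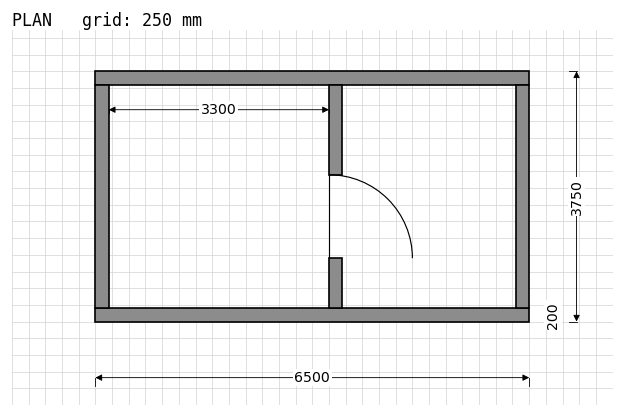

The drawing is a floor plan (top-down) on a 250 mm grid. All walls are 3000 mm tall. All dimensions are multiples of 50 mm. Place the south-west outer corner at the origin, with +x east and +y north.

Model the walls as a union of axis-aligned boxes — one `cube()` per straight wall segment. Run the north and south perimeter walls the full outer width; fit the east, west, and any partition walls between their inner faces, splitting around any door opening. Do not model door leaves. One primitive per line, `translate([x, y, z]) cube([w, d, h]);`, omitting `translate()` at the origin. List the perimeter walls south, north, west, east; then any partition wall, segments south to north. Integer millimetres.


cube([6500, 200, 3000]);
translate([0, 3550, 0]) cube([6500, 200, 3000]);
translate([0, 200, 0]) cube([200, 3350, 3000]);
translate([6300, 200, 0]) cube([200, 3350, 3000]);
translate([3500, 200, 0]) cube([200, 750, 3000]);
translate([3500, 2200, 0]) cube([200, 1350, 3000]);


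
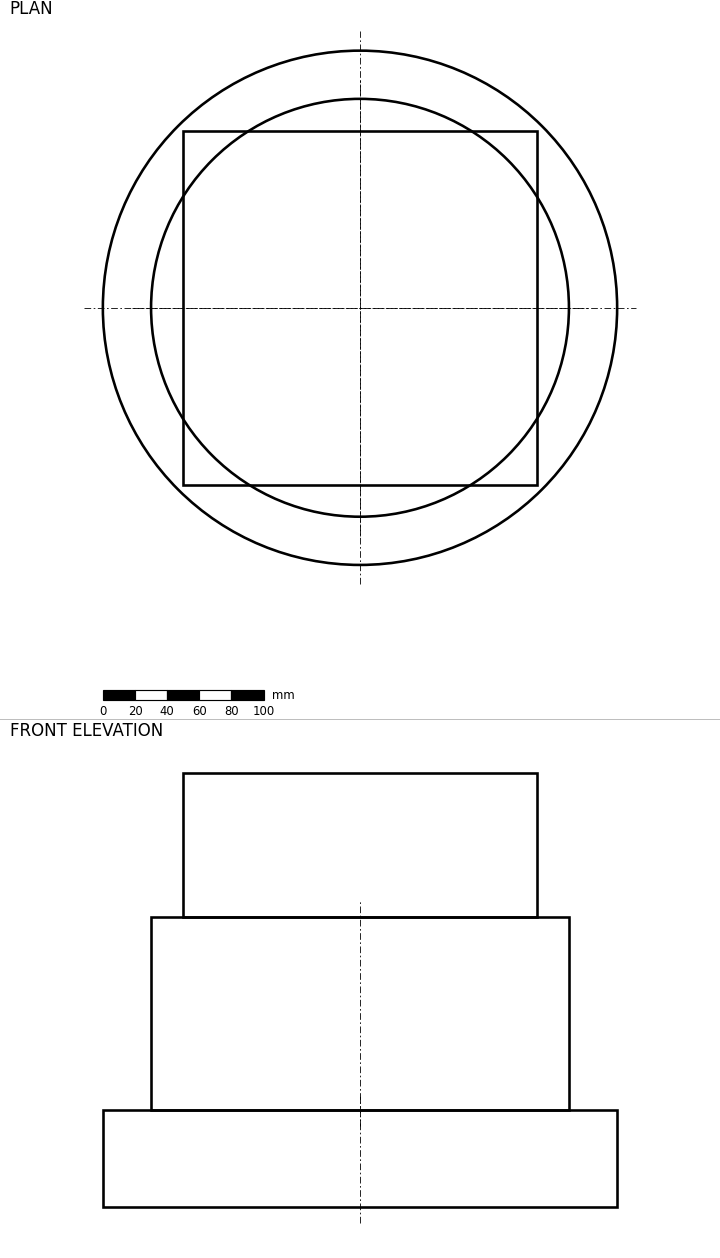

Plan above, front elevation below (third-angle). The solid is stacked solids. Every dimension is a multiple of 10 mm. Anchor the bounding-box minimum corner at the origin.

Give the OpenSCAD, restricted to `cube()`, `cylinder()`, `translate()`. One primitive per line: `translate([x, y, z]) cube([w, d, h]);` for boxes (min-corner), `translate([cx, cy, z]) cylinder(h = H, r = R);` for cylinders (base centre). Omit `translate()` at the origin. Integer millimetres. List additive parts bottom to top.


translate([160, 160, 0]) cylinder(h = 60, r = 160);
translate([160, 160, 60]) cylinder(h = 120, r = 130);
translate([50, 50, 180]) cube([220, 220, 90]);
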